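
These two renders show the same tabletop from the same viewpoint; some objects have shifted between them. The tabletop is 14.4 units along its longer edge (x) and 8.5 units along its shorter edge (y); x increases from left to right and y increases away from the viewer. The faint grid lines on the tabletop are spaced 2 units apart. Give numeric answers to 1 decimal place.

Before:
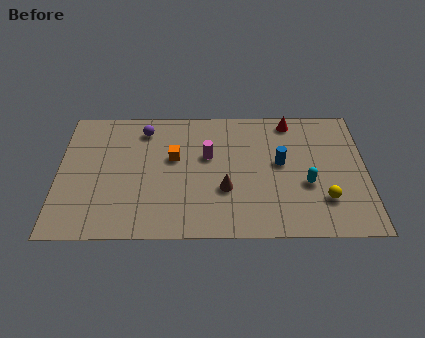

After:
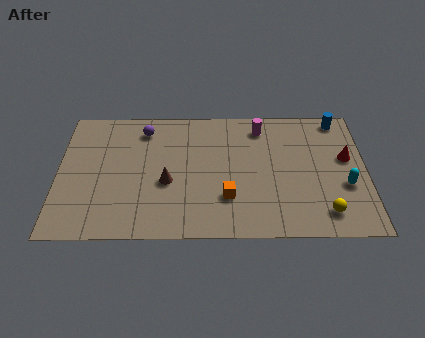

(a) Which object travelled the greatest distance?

the blue cylinder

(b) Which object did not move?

the purple sphere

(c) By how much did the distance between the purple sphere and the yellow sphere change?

+0.4

The distance was about 9.6 in the first image and 10.0 in the second, so they moved 0.4 units further apart.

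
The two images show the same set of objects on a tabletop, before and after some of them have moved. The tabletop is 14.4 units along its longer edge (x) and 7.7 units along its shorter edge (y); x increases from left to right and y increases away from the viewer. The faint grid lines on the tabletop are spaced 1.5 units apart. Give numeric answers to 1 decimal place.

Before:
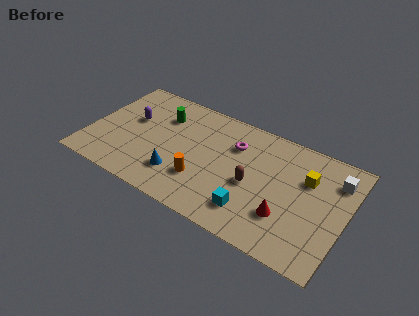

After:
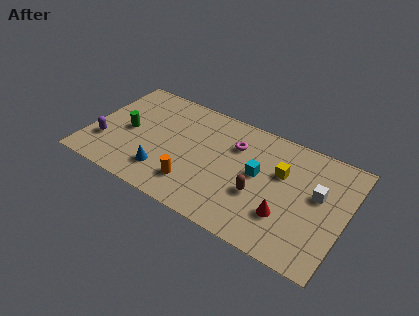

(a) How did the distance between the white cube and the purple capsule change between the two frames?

+0.5

The distance was about 11.5 in the first image and 12.0 in the second, so they moved 0.5 units further apart.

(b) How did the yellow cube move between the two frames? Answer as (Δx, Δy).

(-1.4, -0.3)

The yellow cube started near (12.1, 5.2) and ended near (10.7, 4.9).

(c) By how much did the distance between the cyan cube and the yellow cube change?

-3.0

The distance was about 4.4 in the first image and 1.4 in the second, so they moved 3.0 units closer together.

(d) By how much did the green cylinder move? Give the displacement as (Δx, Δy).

(-1.7, -1.9)

The green cylinder was at about (3.8, 5.6) and moved to about (2.1, 3.7).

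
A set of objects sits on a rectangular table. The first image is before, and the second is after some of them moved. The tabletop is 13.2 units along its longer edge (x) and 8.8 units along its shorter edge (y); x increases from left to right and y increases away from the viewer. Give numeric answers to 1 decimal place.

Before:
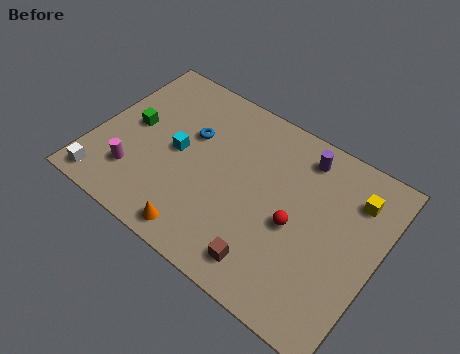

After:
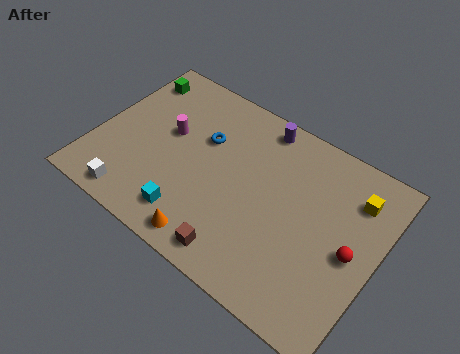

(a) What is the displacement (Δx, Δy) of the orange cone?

(0.5, 0.0)

The orange cone started near (5.6, 1.0) and ended near (6.1, 1.0).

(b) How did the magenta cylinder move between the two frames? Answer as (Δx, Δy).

(1.0, 2.9)

The magenta cylinder started near (2.2, 2.2) and ended near (3.2, 5.1).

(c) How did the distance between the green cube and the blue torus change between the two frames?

+1.3

They were about 2.8 units apart before and 4.1 after — 1.3 units further apart.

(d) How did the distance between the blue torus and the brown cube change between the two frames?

-0.9

Before: roughly 6.2 units apart; after: 5.3. That's 0.9 units closer together.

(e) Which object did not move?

the yellow cube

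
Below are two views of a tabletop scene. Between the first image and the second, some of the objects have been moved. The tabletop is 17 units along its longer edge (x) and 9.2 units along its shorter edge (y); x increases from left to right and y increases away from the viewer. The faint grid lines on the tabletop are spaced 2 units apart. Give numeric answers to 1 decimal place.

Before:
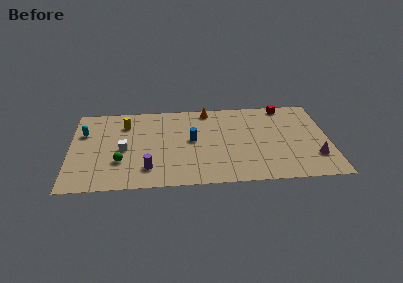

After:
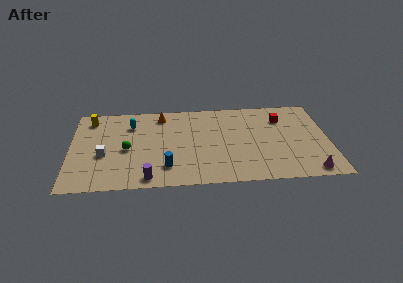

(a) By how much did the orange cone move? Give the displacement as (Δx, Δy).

(-3.1, -0.4)

The orange cone started near (9.1, 8.2) and ended near (6.0, 7.8).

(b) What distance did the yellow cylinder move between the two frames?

2.4

The yellow cylinder was near (3.6, 7.0) before and (1.3, 7.7) after, so it travelled √(2.3² + 0.7²) ≈ 2.4 units.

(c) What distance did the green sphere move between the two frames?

1.4

The green sphere moved from about (3.3, 2.9) to (3.7, 4.2), a distance of √(0.4² + 1.3²) ≈ 1.4.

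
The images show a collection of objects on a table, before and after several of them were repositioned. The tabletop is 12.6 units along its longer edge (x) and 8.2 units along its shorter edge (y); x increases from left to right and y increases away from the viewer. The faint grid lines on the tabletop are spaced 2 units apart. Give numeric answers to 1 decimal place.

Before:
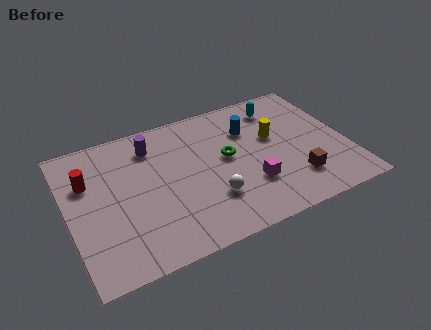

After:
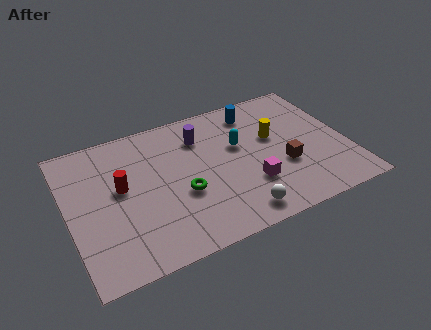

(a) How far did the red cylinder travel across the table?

1.7

The red cylinder was near (1.0, 5.5) before and (2.4, 4.6) after, so it travelled √(1.4² + 0.9²) ≈ 1.7 units.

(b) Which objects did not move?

the magenta cube and the yellow cylinder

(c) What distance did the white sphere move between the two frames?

1.6

From (6.2, 2.4) to (7.2, 1.1), the white sphere covered √(1.0² + 1.3²) ≈ 1.6 units.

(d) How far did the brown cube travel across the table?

1.1

The brown cube moved from about (10.0, 2.0) to (9.6, 3.0), a distance of √(0.4² + 1.0²) ≈ 1.1.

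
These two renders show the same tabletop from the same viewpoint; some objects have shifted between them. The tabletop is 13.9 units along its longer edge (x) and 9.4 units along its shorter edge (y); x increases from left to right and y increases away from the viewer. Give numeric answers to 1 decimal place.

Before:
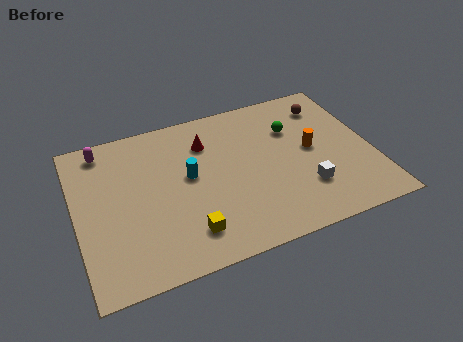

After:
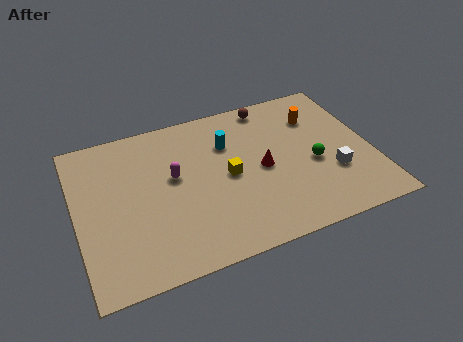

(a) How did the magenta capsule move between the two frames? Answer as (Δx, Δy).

(3.1, -2.8)

The magenta capsule started near (1.5, 8.2) and ended near (4.6, 5.4).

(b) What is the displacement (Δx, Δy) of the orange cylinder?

(0.5, 2.0)

The orange cylinder was at about (11.1, 4.9) and moved to about (11.6, 6.9).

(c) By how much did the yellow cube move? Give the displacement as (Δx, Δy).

(2.2, 2.7)

The yellow cube started near (4.9, 1.9) and ended near (7.1, 4.6).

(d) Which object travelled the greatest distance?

the magenta capsule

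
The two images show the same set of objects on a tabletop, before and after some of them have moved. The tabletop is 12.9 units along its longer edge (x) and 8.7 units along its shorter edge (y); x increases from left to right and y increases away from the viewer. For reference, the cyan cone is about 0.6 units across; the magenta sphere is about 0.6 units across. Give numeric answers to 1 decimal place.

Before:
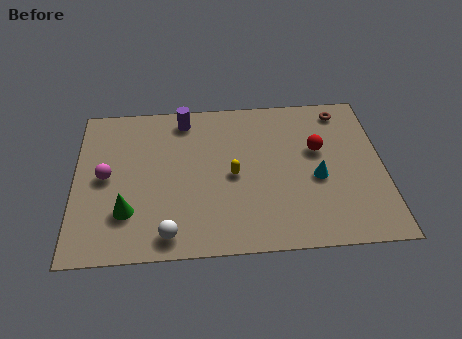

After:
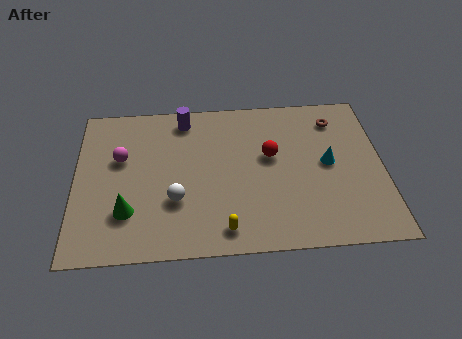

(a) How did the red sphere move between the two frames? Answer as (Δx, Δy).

(-2.0, -0.2)

The red sphere was at about (10.2, 5.3) and moved to about (8.2, 5.1).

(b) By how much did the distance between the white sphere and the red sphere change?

-3.0

Before: roughly 7.6 units apart; after: 4.6. That's 3.0 units closer together.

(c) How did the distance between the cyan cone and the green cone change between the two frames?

+0.7

The distance was about 8.0 in the first image and 8.7 in the second, so they moved 0.7 units further apart.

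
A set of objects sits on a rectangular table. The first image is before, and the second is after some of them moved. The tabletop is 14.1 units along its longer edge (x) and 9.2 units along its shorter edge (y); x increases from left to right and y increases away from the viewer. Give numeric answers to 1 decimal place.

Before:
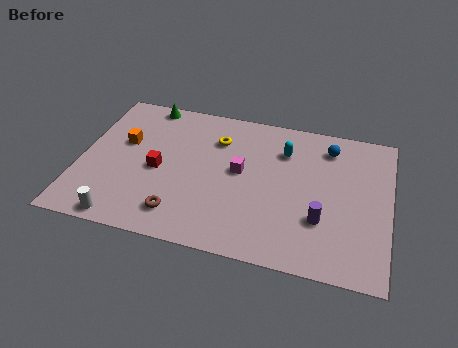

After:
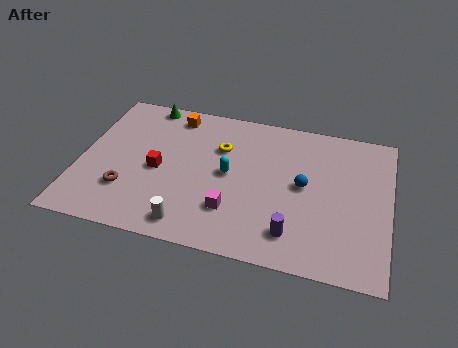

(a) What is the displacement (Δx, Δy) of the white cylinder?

(3.0, 0.4)

From the two frames, the white cylinder sits at roughly (2.3, 0.8) before and (5.3, 1.2) after.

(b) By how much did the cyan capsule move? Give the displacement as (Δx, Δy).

(-2.4, -2.1)

From the two frames, the cyan capsule sits at roughly (9.2, 6.8) before and (6.8, 4.7) after.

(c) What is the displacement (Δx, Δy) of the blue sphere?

(-1.0, -2.7)

The blue sphere was at about (11.2, 7.5) and moved to about (10.2, 4.8).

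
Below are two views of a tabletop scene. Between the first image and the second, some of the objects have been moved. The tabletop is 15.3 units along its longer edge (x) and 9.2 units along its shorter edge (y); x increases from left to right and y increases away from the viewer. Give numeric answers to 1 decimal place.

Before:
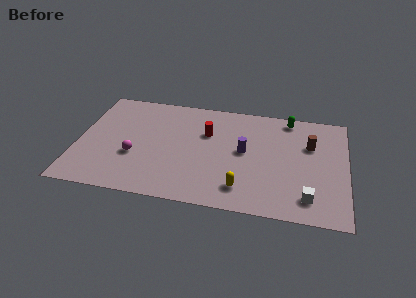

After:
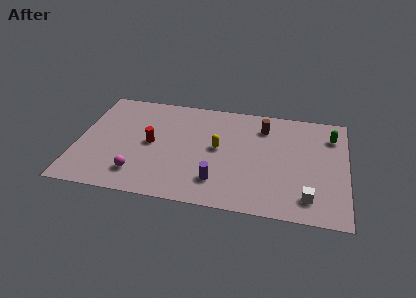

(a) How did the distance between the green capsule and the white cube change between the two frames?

-1.1

They were about 6.6 units apart before and 5.5 after — 1.1 units closer together.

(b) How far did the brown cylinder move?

2.9

The brown cylinder was near (13.2, 6.1) before and (10.5, 7.2) after, so it travelled √(2.7² + 1.1²) ≈ 2.9 units.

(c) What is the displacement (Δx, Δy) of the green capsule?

(2.5, -1.1)

The green capsule started near (11.9, 8.2) and ended near (14.4, 7.1).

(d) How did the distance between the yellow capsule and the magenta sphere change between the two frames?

-1.1

Before: roughly 6.4 units apart; after: 5.3. That's 1.1 units closer together.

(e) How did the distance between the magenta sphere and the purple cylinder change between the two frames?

-1.9

The distance was about 6.4 in the first image and 4.5 in the second, so they moved 1.9 units closer together.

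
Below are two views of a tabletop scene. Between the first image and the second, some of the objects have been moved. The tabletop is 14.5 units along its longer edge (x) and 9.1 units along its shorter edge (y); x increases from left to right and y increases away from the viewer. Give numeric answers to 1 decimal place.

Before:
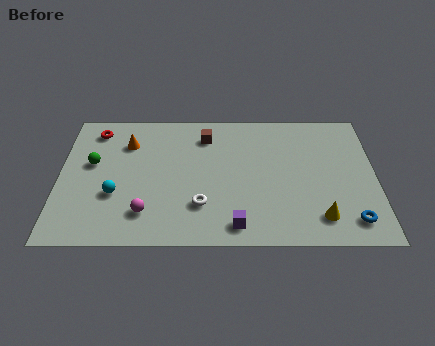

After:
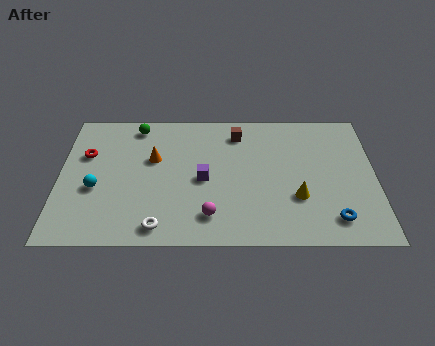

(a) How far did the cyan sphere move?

1.0

The cyan sphere was near (2.6, 3.2) before and (1.7, 3.6) after, so it travelled √(0.9² + 0.4²) ≈ 1.0 units.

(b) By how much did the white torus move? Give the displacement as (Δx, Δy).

(-1.9, -1.4)

From the two frames, the white torus sits at roughly (6.5, 2.5) before and (4.6, 1.1) after.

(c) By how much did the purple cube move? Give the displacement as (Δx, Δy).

(-1.5, 3.0)

The purple cube was at about (8.1, 1.2) and moved to about (6.6, 4.2).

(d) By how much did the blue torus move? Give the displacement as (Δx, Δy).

(-0.8, 0.1)

The blue torus was at about (13.3, 1.5) and moved to about (12.5, 1.6).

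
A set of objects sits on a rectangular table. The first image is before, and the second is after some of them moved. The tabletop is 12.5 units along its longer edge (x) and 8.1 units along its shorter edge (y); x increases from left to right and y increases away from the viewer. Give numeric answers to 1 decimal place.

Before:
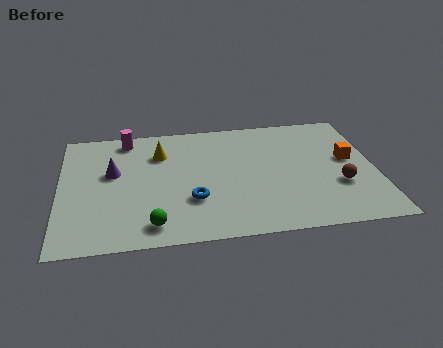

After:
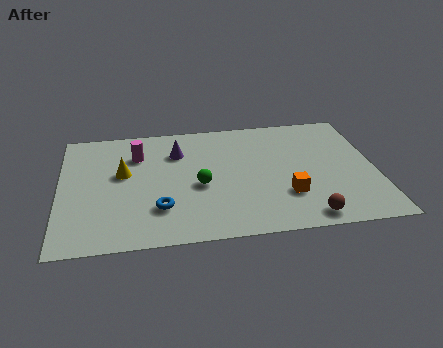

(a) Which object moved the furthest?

the orange cube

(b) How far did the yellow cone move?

1.9

The yellow cone was near (4.0, 5.9) before and (2.5, 4.7) after, so it travelled √(1.5² + 1.2²) ≈ 1.9 units.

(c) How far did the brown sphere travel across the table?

2.4

The brown sphere moved from about (11.0, 2.8) to (9.6, 0.9), a distance of √(1.4² + 1.9²) ≈ 2.4.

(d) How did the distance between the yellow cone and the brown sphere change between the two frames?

+0.4

They were about 7.7 units apart before and 8.1 after — 0.4 units further apart.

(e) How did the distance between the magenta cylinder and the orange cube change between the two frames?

-2.4

Before: roughly 9.2 units apart; after: 6.8. That's 2.4 units closer together.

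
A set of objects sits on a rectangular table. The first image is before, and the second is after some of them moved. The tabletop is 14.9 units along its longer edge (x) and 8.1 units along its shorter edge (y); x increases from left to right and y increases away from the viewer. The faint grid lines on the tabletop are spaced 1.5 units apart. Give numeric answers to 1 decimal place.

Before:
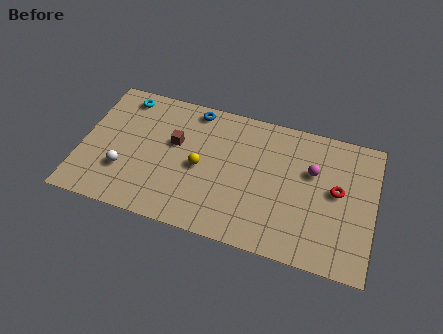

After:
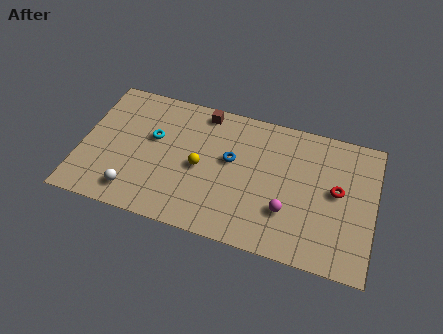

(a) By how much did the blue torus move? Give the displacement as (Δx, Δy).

(2.1, -2.5)

The blue torus started near (5.5, 7.2) and ended near (7.6, 4.7).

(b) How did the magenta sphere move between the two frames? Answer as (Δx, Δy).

(-1.1, -2.7)

From the two frames, the magenta sphere sits at roughly (11.7, 5.2) before and (10.6, 2.5) after.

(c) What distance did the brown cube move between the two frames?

2.6

The brown cube was near (4.7, 4.9) before and (6.0, 7.2) after, so it travelled √(1.3² + 2.3²) ≈ 2.6 units.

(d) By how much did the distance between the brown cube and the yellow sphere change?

+1.6

Before: roughly 1.8 units apart; after: 3.4. That's 1.6 units further apart.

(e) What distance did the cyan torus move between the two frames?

2.7

From (1.9, 7.0) to (3.6, 4.9), the cyan torus covered √(1.7² + 2.1²) ≈ 2.7 units.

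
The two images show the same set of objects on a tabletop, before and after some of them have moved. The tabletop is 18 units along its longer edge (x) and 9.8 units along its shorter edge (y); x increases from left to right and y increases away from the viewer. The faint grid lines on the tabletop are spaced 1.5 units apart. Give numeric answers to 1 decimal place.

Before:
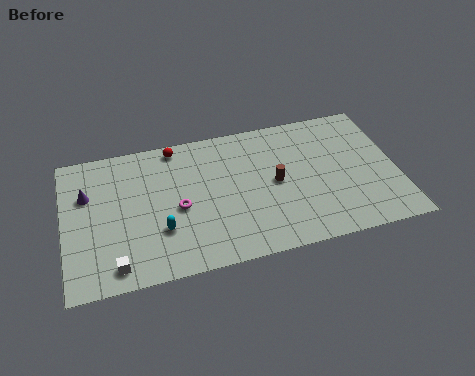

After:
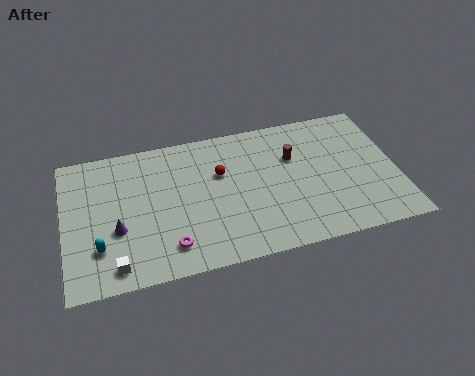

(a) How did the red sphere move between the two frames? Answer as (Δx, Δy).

(2.3, -2.5)

From the two frames, the red sphere sits at roughly (6.2, 8.8) before and (8.5, 6.3) after.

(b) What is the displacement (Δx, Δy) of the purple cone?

(1.5, -2.8)

The purple cone was at about (1.3, 6.5) and moved to about (2.8, 3.7).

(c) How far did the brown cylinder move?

1.9

The brown cylinder was near (11.4, 4.9) before and (12.5, 6.5) after, so it travelled √(1.1² + 1.6²) ≈ 1.9 units.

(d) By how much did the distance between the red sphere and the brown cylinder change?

-2.5

Before: roughly 6.5 units apart; after: 4.0. That's 2.5 units closer together.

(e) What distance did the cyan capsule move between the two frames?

3.3

The cyan capsule moved from about (5.1, 3.1) to (1.8, 2.7), a distance of √(3.3² + 0.4²) ≈ 3.3.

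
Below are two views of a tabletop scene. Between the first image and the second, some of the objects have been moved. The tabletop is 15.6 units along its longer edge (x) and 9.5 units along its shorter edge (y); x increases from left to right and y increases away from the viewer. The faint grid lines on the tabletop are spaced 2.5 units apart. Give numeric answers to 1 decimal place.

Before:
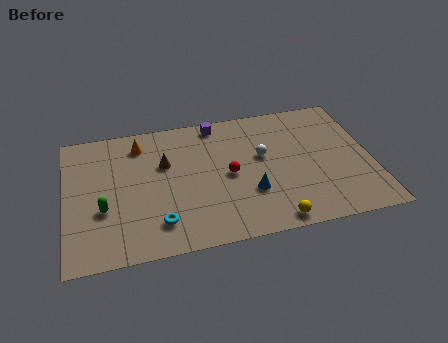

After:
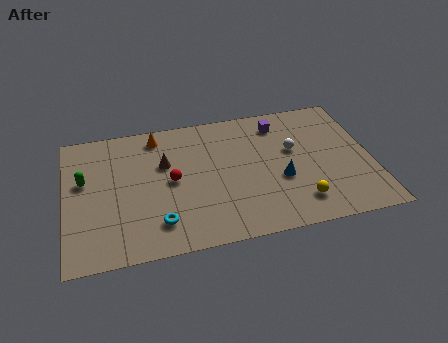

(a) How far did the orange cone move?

1.0

From (3.9, 7.8) to (4.8, 8.2), the orange cone covered √(0.9² + 0.4²) ≈ 1.0 units.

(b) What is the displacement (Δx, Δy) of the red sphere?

(-2.9, 0.2)

From the two frames, the red sphere sits at roughly (8.3, 4.6) before and (5.4, 4.8) after.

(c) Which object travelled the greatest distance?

the purple cube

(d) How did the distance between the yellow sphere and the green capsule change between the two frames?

+2.6

The distance was about 8.8 in the first image and 11.4 in the second, so they moved 2.6 units further apart.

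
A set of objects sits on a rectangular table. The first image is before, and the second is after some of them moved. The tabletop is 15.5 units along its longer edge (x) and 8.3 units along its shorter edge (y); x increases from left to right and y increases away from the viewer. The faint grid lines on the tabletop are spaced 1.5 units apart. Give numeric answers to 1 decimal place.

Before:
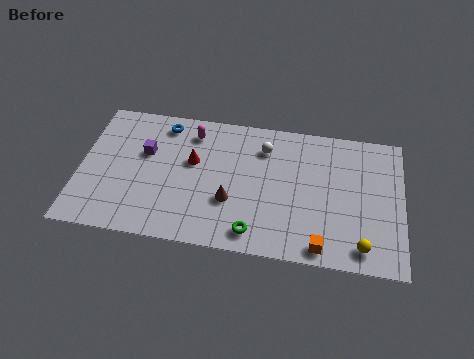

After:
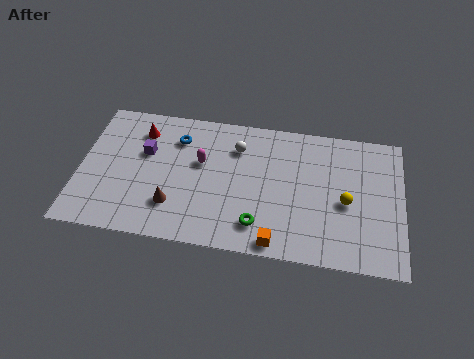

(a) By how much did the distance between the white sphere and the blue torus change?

-2.0

Before: roughly 4.9 units apart; after: 2.9. That's 2.0 units closer together.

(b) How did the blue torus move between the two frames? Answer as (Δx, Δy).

(0.7, -0.8)

From the two frames, the blue torus sits at roughly (3.9, 7.1) before and (4.6, 6.3) after.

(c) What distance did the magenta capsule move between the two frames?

1.9

From (5.3, 6.8) to (5.8, 5.0), the magenta capsule covered √(0.5² + 1.8²) ≈ 1.9 units.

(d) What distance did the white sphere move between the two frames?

1.3

From (8.8, 6.4) to (7.5, 6.2), the white sphere covered √(1.3² + 0.2²) ≈ 1.3 units.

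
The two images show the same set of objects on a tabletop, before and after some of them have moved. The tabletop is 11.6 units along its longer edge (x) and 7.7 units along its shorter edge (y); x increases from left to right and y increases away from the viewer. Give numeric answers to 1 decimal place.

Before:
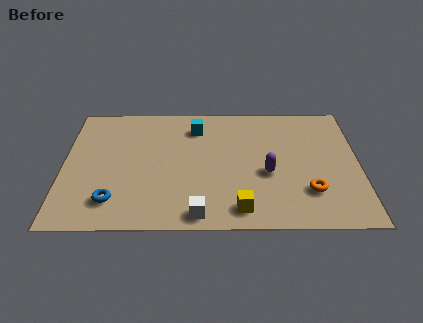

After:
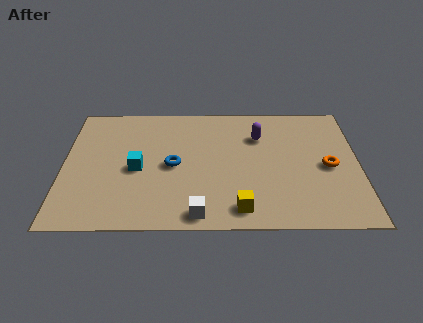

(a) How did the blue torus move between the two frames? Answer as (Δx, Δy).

(2.3, 2.1)

From the two frames, the blue torus sits at roughly (2.0, 1.6) before and (4.3, 3.7) after.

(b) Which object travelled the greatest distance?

the cyan cube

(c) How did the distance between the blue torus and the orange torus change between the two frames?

-1.5

The distance was about 7.6 in the first image and 6.1 in the second, so they moved 1.5 units closer together.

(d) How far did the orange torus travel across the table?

1.7

From (9.6, 2.1) to (10.4, 3.6), the orange torus covered √(0.8² + 1.5²) ≈ 1.7 units.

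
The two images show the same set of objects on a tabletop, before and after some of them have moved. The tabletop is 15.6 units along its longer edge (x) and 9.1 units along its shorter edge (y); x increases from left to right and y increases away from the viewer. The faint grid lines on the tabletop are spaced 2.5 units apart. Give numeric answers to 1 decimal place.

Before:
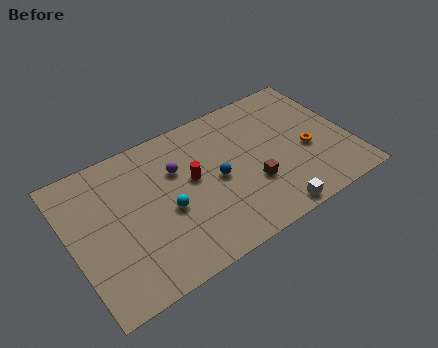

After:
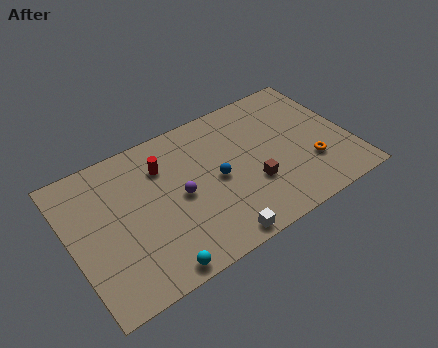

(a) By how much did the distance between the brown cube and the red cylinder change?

+2.1

They were about 3.7 units apart before and 5.8 after — 2.1 units further apart.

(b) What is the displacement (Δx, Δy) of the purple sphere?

(-0.1, -1.7)

From the two frames, the purple sphere sits at roughly (6.1, 6.1) before and (6.0, 4.4) after.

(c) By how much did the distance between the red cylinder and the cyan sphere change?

+4.1

Before: roughly 2.0 units apart; after: 6.1. That's 4.1 units further apart.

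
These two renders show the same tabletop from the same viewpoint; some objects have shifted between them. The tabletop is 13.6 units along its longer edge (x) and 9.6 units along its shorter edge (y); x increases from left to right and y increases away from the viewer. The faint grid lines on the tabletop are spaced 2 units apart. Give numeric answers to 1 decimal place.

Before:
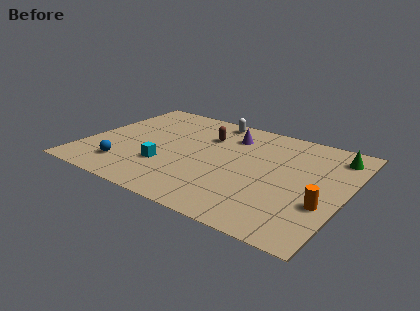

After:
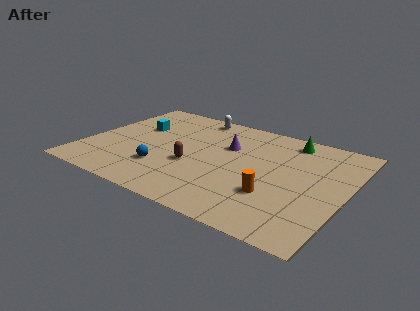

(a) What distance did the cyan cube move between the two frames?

3.8

The cyan cube was near (4.5, 3.0) before and (2.3, 6.1) after, so it travelled √(2.2² + 3.1²) ≈ 3.8 units.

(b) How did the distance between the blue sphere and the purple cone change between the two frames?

-2.6

Before: roughly 7.2 units apart; after: 4.6. That's 2.6 units closer together.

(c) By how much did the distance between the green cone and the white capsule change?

-1.5

They were about 6.7 units apart before and 5.2 after — 1.5 units closer together.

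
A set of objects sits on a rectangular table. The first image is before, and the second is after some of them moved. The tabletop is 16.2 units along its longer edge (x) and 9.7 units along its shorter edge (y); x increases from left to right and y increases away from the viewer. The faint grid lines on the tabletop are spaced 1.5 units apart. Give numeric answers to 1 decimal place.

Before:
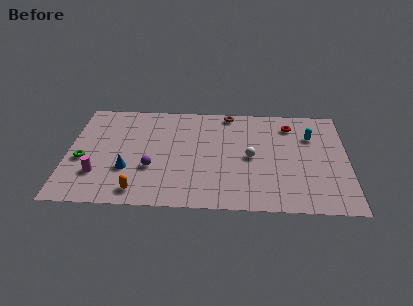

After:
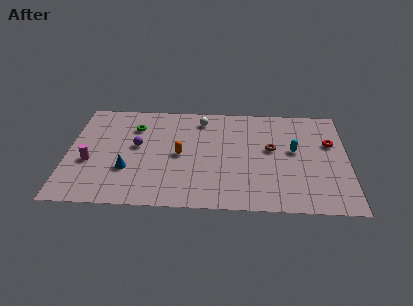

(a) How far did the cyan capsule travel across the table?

1.7

The cyan capsule moved from about (14.1, 6.8) to (13.1, 5.4), a distance of √(1.0² + 1.4²) ≈ 1.7.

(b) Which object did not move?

the blue cone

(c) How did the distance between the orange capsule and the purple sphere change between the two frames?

+0.4

The distance was about 2.2 in the first image and 2.6 in the second, so they moved 0.4 units further apart.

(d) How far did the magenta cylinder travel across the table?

1.2

The magenta cylinder moved from about (1.8, 2.7) to (1.3, 3.8), a distance of √(0.5² + 1.1²) ≈ 1.2.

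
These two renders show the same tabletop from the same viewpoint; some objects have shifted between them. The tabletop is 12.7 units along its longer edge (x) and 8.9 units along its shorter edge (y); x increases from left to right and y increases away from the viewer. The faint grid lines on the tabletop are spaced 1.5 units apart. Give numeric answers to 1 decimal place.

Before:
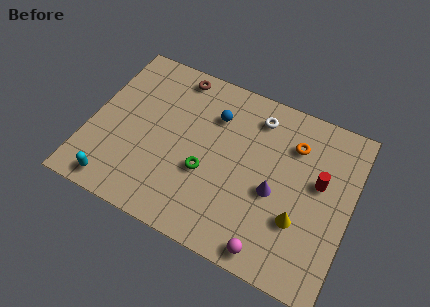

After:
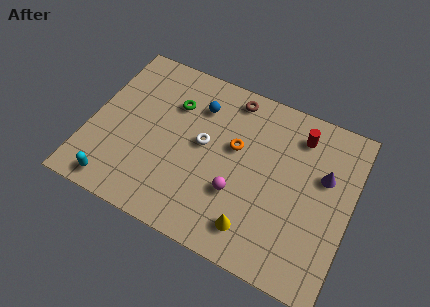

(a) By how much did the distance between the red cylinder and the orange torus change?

+1.5

They were about 2.0 units apart before and 3.5 after — 1.5 units further apart.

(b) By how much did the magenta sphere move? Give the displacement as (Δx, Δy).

(-1.9, 2.1)

The magenta sphere was at about (9.3, 0.9) and moved to about (7.4, 3.0).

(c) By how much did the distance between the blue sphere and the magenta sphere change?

-2.2

Before: roughly 6.6 units apart; after: 4.4. That's 2.2 units closer together.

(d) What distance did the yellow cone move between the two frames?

2.4

The yellow cone moved from about (10.4, 2.9) to (8.4, 1.6), a distance of √(2.0² + 1.3²) ≈ 2.4.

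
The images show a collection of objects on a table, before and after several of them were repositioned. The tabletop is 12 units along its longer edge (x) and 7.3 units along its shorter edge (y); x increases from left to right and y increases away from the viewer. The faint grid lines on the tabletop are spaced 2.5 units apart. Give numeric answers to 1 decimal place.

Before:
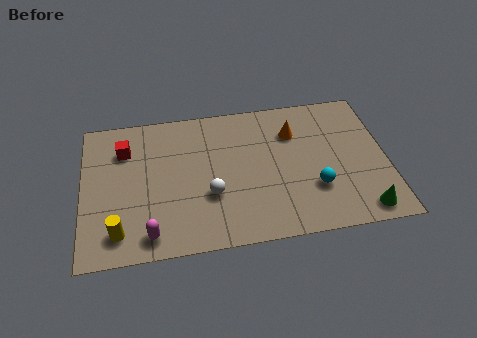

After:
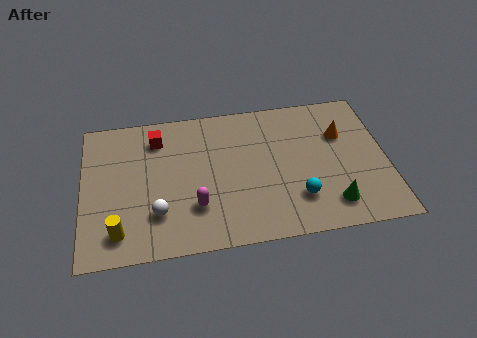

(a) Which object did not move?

the yellow cylinder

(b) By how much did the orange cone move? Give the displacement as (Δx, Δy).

(1.9, -0.4)

The orange cone was at about (8.4, 5.3) and moved to about (10.3, 4.9).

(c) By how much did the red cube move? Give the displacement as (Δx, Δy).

(1.3, 0.4)

The red cube started near (1.7, 5.4) and ended near (3.0, 5.8).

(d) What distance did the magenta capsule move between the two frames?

2.1

The magenta capsule moved from about (2.6, 1.0) to (4.4, 2.1), a distance of √(1.8² + 1.1²) ≈ 2.1.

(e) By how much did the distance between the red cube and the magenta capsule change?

-0.5

The distance was about 4.5 in the first image and 4.0 in the second, so they moved 0.5 units closer together.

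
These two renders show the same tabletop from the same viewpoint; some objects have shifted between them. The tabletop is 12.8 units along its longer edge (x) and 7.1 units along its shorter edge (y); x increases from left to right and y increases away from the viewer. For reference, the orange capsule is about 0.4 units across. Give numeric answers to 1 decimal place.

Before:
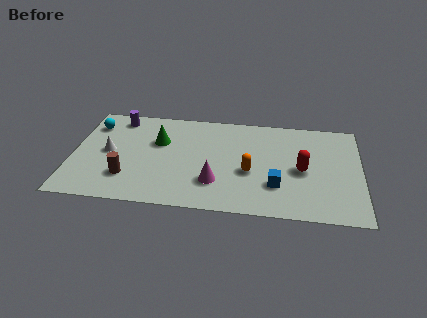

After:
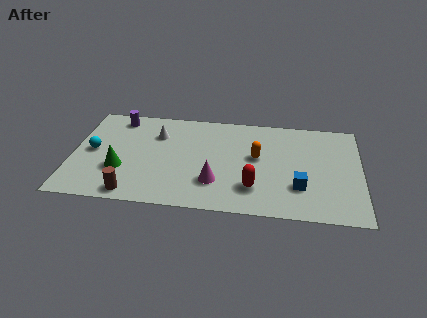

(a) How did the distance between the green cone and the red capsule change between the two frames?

-0.6

The distance was about 6.5 in the first image and 5.9 in the second, so they moved 0.6 units closer together.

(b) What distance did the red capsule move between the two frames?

2.6

From (10.2, 3.3) to (8.1, 1.8), the red capsule covered √(2.1² + 1.5²) ≈ 2.6 units.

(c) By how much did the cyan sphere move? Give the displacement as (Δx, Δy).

(0.1, -1.9)

From the two frames, the cyan sphere sits at roughly (0.8, 5.5) before and (0.9, 3.6) after.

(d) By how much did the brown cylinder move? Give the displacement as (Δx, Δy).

(0.3, -1.1)

From the two frames, the brown cylinder sits at roughly (2.5, 1.9) before and (2.8, 0.8) after.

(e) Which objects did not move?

the purple cylinder and the magenta cone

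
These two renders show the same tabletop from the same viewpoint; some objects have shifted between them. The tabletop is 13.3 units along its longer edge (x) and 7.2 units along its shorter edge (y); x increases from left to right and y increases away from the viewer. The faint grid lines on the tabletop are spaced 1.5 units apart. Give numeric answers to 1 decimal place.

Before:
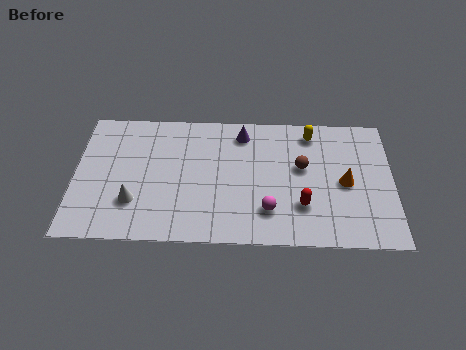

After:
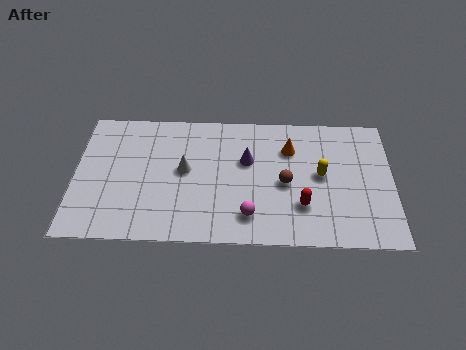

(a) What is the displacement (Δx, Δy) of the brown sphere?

(-0.7, -0.9)

The brown sphere was at about (9.5, 4.2) and moved to about (8.8, 3.3).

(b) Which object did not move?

the red capsule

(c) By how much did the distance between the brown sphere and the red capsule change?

-0.7

Before: roughly 2.1 units apart; after: 1.4. That's 0.7 units closer together.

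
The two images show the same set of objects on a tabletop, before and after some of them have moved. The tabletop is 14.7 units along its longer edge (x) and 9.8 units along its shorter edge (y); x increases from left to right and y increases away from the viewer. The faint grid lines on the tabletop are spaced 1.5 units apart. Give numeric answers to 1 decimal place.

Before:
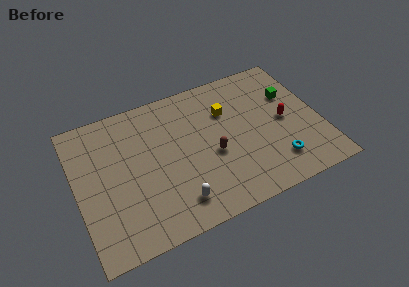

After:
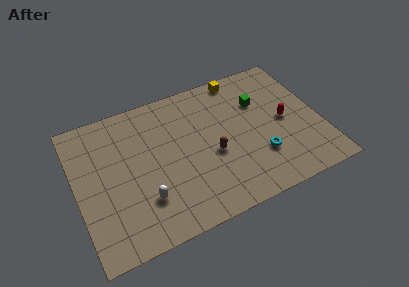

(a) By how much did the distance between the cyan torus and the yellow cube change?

+0.7

Before: roughly 5.3 units apart; after: 6.0. That's 0.7 units further apart.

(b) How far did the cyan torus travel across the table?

1.2

The cyan torus moved from about (11.7, 2.1) to (10.8, 2.9), a distance of √(0.9² + 0.8²) ≈ 1.2.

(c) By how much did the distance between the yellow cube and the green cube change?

-1.5

Before: roughly 3.9 units apart; after: 2.4. That's 1.5 units closer together.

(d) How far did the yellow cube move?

2.4

From (9.3, 6.8) to (10.4, 8.9), the yellow cube covered √(1.1² + 2.1²) ≈ 2.4 units.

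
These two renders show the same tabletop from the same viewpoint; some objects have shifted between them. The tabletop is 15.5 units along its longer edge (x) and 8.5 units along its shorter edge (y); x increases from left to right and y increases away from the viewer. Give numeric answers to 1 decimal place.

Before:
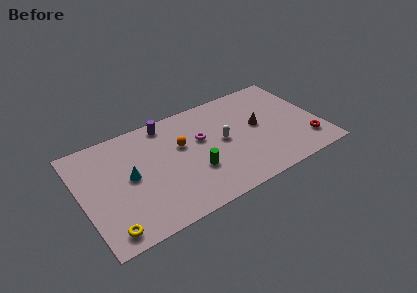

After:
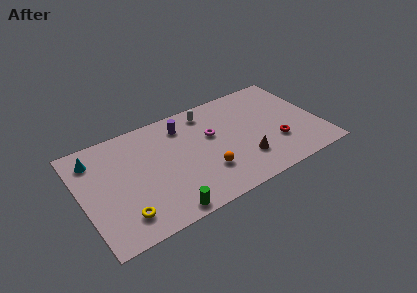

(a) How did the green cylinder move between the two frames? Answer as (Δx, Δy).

(-2.3, -2.1)

From the two frames, the green cylinder sits at roughly (7.1, 2.9) before and (4.8, 0.8) after.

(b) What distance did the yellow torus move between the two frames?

1.2

The yellow torus moved from about (1.3, 1.1) to (2.3, 1.7), a distance of √(1.0² + 0.6²) ≈ 1.2.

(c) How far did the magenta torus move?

0.7

From (7.9, 5.2) to (8.6, 5.2), the magenta torus covered √(0.7² + 0.0²) ≈ 0.7 units.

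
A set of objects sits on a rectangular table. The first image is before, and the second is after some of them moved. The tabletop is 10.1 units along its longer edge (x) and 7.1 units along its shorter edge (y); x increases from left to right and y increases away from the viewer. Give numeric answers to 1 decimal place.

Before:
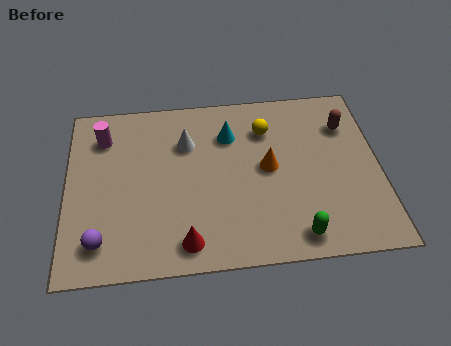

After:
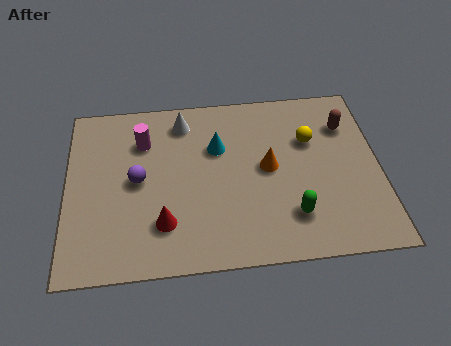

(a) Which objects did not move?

the orange cone and the brown capsule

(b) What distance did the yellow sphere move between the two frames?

1.5

The yellow sphere moved from about (6.5, 5.3) to (7.9, 4.7), a distance of √(1.4² + 0.6²) ≈ 1.5.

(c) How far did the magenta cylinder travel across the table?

1.3

The magenta cylinder moved from about (1.2, 5.5) to (2.5, 5.2), a distance of √(1.3² + 0.3²) ≈ 1.3.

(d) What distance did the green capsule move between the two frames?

0.8

From (7.3, 0.9) to (7.2, 1.7), the green capsule covered √(0.1² + 0.8²) ≈ 0.8 units.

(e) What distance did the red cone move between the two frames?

1.1

From (3.8, 1.0) to (3.1, 1.8), the red cone covered √(0.7² + 0.8²) ≈ 1.1 units.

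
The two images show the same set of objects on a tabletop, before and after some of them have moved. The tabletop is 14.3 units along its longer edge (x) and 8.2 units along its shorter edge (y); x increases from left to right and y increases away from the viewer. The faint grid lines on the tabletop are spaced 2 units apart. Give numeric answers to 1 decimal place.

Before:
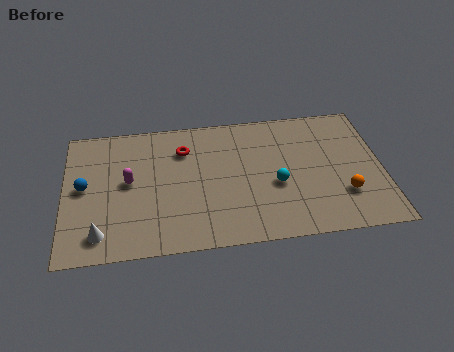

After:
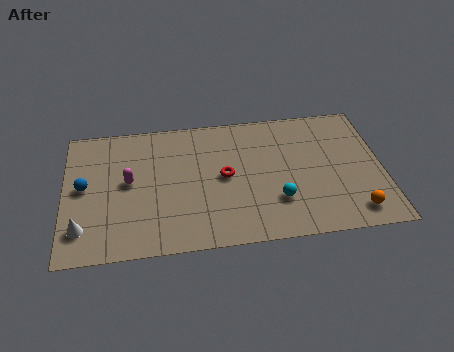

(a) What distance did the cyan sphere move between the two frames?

1.0

The cyan sphere was near (9.5, 3.4) before and (9.5, 2.4) after, so it travelled √(0.0² + 1.0²) ≈ 1.0 units.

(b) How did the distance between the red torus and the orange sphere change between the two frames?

-1.6

Before: roughly 8.0 units apart; after: 6.4. That's 1.6 units closer together.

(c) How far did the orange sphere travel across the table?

1.2

The orange sphere moved from about (12.5, 2.4) to (12.9, 1.3), a distance of √(0.4² + 1.1²) ≈ 1.2.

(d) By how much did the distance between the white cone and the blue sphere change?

-0.5

They were about 3.0 units apart before and 2.5 after — 0.5 units closer together.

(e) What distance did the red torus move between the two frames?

2.6

The red torus moved from about (5.4, 6.1) to (7.2, 4.2), a distance of √(1.8² + 1.9²) ≈ 2.6.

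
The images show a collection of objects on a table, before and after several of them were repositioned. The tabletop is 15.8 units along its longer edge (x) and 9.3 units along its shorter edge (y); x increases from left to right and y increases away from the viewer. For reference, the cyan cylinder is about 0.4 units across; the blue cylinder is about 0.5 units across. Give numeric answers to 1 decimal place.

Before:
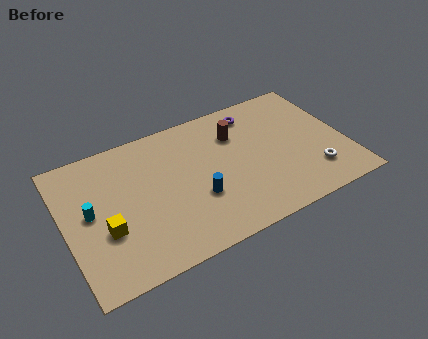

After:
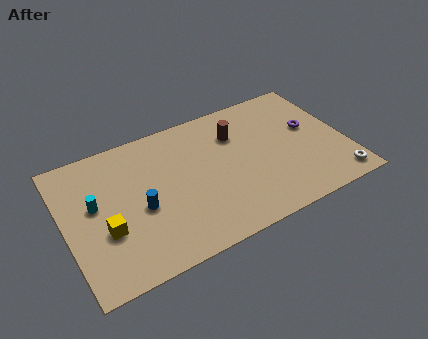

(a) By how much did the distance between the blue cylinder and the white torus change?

+4.6

They were about 6.6 units apart before and 11.2 after — 4.6 units further apart.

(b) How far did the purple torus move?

3.8

The purple torus moved from about (11.1, 7.8) to (14.0, 5.4), a distance of √(2.9² + 2.4²) ≈ 3.8.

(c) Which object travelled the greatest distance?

the purple torus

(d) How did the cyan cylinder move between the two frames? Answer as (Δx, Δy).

(0.3, 0.4)

The cyan cylinder started near (1.4, 4.9) and ended near (1.7, 5.3).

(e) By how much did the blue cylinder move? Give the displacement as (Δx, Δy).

(-3.1, 0.7)

The blue cylinder was at about (7.2, 3.3) and moved to about (4.1, 4.0).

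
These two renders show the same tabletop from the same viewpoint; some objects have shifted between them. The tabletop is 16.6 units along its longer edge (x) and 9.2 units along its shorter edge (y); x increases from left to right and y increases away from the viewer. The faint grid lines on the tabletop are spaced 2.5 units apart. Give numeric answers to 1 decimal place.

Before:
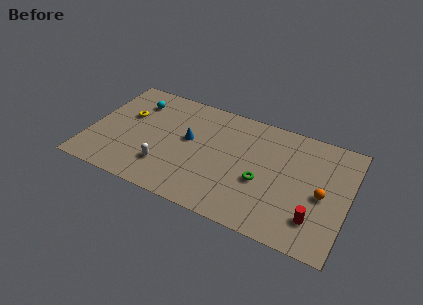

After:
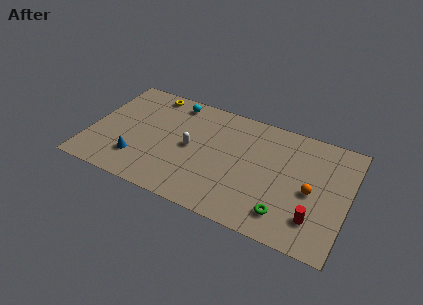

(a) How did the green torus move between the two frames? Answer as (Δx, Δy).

(1.7, -1.9)

The green torus started near (11.2, 3.7) and ended near (12.9, 1.8).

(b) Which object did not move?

the red cylinder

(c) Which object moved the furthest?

the blue cone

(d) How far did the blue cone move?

4.2

From (6.3, 5.2) to (3.3, 2.3), the blue cone covered √(3.0² + 2.9²) ≈ 4.2 units.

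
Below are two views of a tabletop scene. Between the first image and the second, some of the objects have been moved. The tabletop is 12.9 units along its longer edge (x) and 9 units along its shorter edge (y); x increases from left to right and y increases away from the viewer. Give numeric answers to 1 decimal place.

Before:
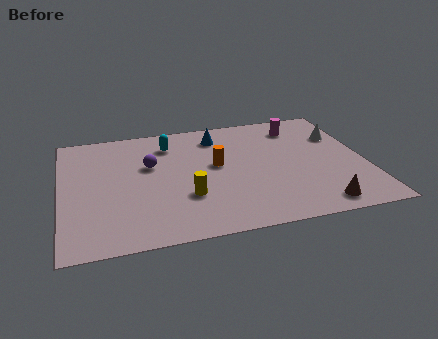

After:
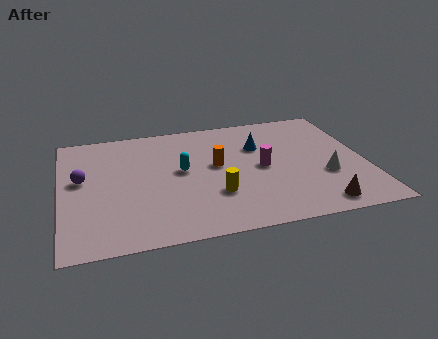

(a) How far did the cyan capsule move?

2.2

The cyan capsule was near (4.7, 7.1) before and (5.1, 4.9) after, so it travelled √(0.4² + 2.2²) ≈ 2.2 units.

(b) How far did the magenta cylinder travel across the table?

3.4

The magenta cylinder was near (10.3, 7.3) before and (8.5, 4.4) after, so it travelled √(1.8² + 2.9²) ≈ 3.4 units.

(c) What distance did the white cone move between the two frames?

3.1

The white cone was near (12.0, 6.2) before and (11.1, 3.2) after, so it travelled √(0.9² + 3.0²) ≈ 3.1 units.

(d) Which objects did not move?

the brown cone and the orange cylinder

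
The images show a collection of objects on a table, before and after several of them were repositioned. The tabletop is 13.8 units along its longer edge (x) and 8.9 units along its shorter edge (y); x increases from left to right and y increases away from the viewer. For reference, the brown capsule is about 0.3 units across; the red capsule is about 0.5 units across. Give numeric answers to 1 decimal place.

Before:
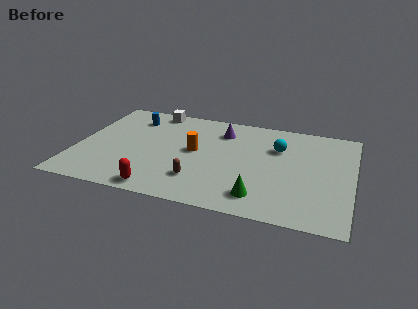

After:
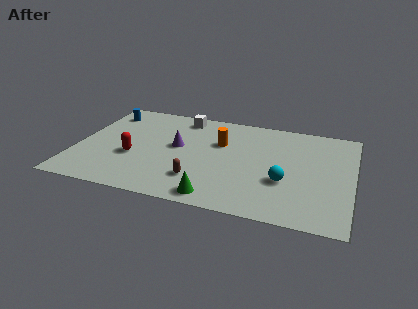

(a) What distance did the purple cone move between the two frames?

2.9

The purple cone was near (7.1, 6.9) before and (5.0, 4.9) after, so it travelled √(2.1² + 2.0²) ≈ 2.9 units.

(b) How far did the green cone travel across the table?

2.2

The green cone moved from about (9.4, 1.6) to (7.3, 1.0), a distance of √(2.1² + 0.6²) ≈ 2.2.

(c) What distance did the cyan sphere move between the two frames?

2.9

The cyan sphere moved from about (10.0, 6.1) to (10.5, 3.2), a distance of √(0.5² + 2.9²) ≈ 2.9.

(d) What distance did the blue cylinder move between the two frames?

1.4

From (2.5, 7.0) to (1.1, 7.2), the blue cylinder covered √(1.4² + 0.2²) ≈ 1.4 units.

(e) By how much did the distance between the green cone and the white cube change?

-1.6

The distance was about 8.7 in the first image and 7.1 in the second, so they moved 1.6 units closer together.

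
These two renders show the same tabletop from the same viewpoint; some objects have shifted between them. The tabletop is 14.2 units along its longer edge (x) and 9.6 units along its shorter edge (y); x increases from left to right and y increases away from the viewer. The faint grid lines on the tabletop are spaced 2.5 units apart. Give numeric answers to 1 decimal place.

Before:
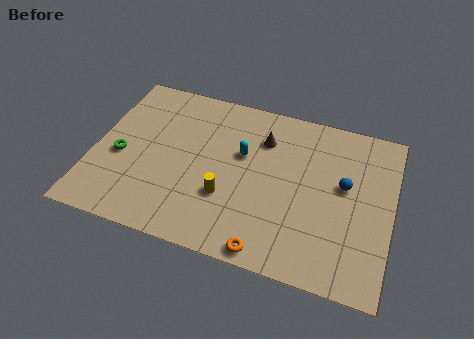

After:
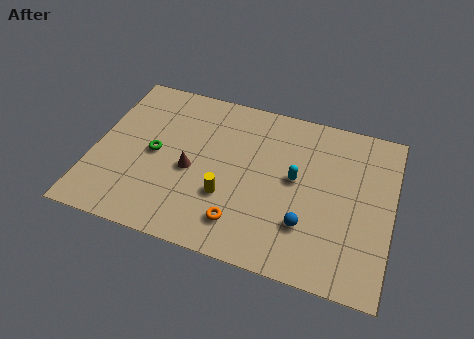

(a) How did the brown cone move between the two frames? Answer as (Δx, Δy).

(-3.2, -2.9)

The brown cone started near (7.9, 7.1) and ended near (4.7, 4.2).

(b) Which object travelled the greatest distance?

the brown cone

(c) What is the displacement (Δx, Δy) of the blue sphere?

(-1.6, -2.8)

From the two frames, the blue sphere sits at roughly (11.9, 5.5) before and (10.3, 2.7) after.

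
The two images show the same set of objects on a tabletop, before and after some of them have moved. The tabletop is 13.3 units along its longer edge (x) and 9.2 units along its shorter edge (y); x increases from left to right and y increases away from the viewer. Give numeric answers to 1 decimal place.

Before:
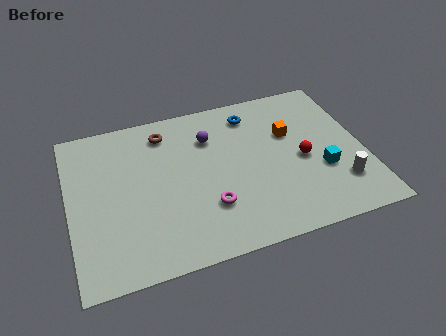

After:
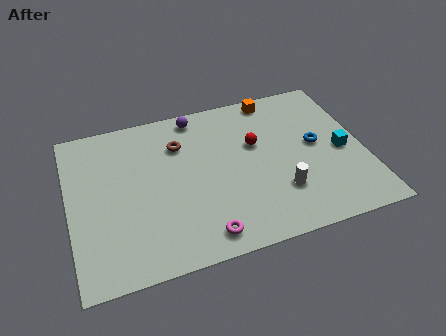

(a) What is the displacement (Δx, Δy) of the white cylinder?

(-2.7, 0.3)

From the two frames, the white cylinder sits at roughly (12.0, 2.3) before and (9.3, 2.6) after.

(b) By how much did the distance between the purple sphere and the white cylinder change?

-0.5

The distance was about 7.0 in the first image and 6.5 in the second, so they moved 0.5 units closer together.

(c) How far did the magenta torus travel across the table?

1.6

The magenta torus was near (6.1, 2.7) before and (5.7, 1.2) after, so it travelled √(0.4² + 1.5²) ≈ 1.6 units.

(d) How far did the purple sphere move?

1.6

The purple sphere moved from about (6.5, 6.7) to (6.0, 8.2), a distance of √(0.5² + 1.5²) ≈ 1.6.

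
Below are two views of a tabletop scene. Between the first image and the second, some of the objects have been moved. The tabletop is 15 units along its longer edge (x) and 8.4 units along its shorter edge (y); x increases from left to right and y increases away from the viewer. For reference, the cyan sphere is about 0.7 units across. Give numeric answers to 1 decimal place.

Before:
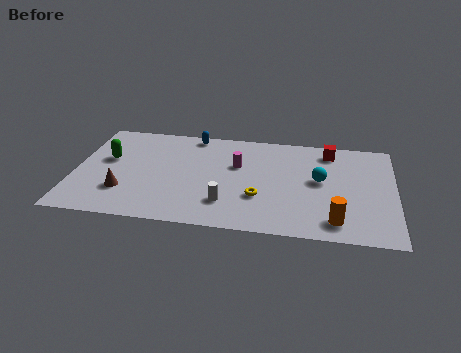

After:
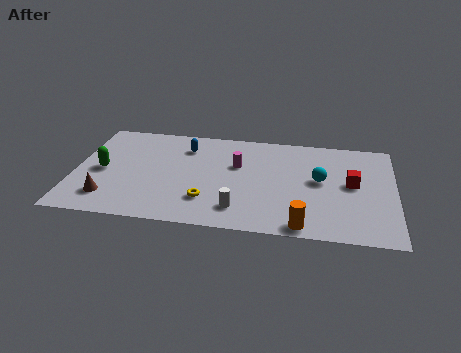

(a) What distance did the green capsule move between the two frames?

1.0

The green capsule was near (1.5, 5.0) before and (1.3, 4.0) after, so it travelled √(0.2² + 1.0²) ≈ 1.0 units.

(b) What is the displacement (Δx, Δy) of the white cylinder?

(0.6, -0.4)

The white cylinder was at about (7.2, 2.1) and moved to about (7.8, 1.7).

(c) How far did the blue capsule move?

1.1

The blue capsule moved from about (5.4, 7.6) to (5.1, 6.5), a distance of √(0.3² + 1.1²) ≈ 1.1.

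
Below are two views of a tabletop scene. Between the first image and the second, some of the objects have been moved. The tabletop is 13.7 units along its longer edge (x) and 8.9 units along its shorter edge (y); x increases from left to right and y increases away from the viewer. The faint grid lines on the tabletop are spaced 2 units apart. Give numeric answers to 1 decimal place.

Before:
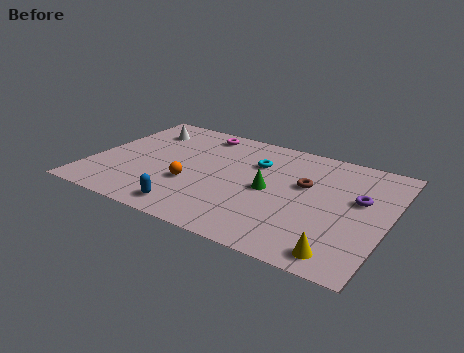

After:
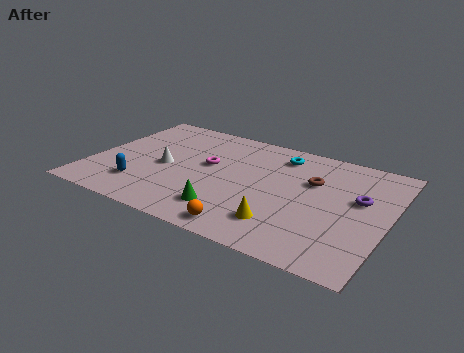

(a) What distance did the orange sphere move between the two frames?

3.7

From (4.8, 3.2) to (7.8, 1.0), the orange sphere covered √(3.0² + 2.2²) ≈ 3.7 units.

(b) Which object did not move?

the purple torus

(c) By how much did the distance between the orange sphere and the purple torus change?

-1.6

The distance was about 7.8 in the first image and 6.2 in the second, so they moved 1.6 units closer together.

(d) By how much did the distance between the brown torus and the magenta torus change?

-0.9

The distance was about 5.8 in the first image and 4.9 in the second, so they moved 0.9 units closer together.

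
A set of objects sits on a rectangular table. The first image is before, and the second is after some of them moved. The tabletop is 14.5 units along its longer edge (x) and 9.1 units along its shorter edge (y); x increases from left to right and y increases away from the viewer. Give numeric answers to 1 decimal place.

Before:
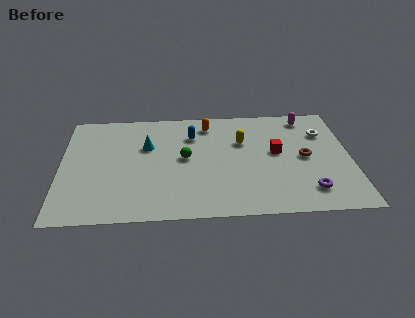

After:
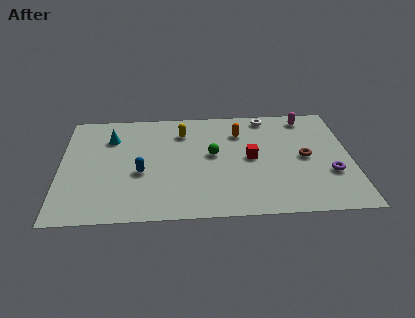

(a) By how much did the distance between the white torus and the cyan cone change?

-0.9

They were about 8.9 units apart before and 8.0 after — 0.9 units closer together.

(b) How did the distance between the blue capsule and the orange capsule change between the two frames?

+4.7

Before: roughly 1.2 units apart; after: 5.9. That's 4.7 units further apart.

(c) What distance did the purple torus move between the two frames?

1.7

The purple torus was near (12.3, 1.8) before and (13.4, 3.1) after, so it travelled √(1.1² + 1.3²) ≈ 1.7 units.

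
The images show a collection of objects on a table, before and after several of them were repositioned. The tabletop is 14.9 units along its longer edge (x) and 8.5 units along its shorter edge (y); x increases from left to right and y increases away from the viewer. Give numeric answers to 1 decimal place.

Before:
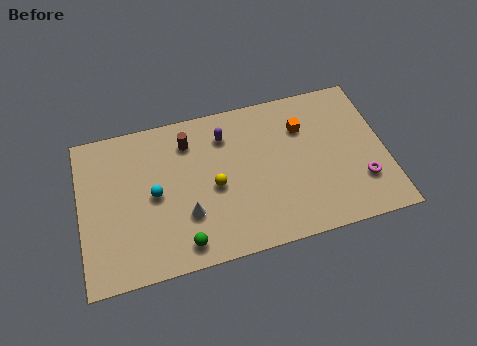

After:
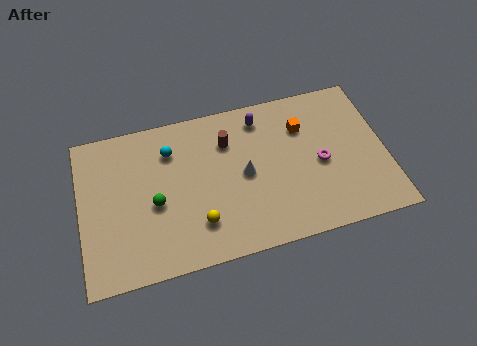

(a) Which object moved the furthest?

the white cone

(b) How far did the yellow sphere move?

2.0

The yellow sphere was near (6.5, 3.9) before and (5.6, 2.1) after, so it travelled √(0.9² + 1.8²) ≈ 2.0 units.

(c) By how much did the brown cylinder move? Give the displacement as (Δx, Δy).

(1.9, -0.5)

From the two frames, the brown cylinder sits at roughly (5.4, 6.7) before and (7.3, 6.2) after.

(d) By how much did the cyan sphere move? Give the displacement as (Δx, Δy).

(0.9, 2.2)

The cyan sphere started near (3.6, 4.2) and ended near (4.5, 6.4).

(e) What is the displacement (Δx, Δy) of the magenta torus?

(-1.9, 1.5)

The magenta torus was at about (13.6, 2.4) and moved to about (11.7, 3.9).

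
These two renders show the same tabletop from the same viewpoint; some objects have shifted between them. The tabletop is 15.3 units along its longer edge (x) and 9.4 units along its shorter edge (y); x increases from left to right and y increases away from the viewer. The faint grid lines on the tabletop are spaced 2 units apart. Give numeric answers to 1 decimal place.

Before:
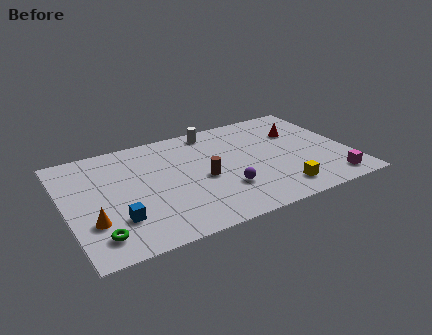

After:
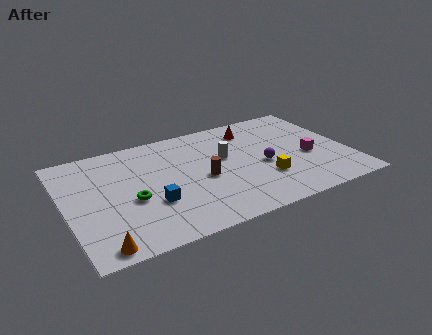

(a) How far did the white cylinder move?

2.7

From (8.4, 8.3) to (8.7, 5.6), the white cylinder covered √(0.3² + 2.7²) ≈ 2.7 units.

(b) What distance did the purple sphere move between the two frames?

2.6

From (8.3, 2.8) to (10.6, 4.1), the purple sphere covered √(2.3² + 1.3²) ≈ 2.6 units.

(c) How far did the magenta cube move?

2.7

From (13.9, 1.3) to (13.1, 3.9), the magenta cube covered √(0.8² + 2.6²) ≈ 2.7 units.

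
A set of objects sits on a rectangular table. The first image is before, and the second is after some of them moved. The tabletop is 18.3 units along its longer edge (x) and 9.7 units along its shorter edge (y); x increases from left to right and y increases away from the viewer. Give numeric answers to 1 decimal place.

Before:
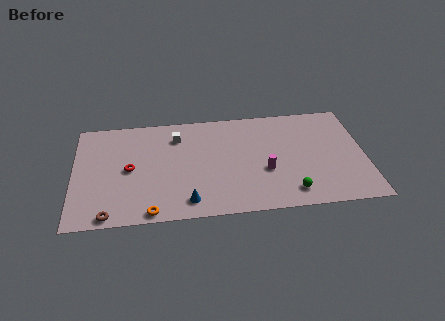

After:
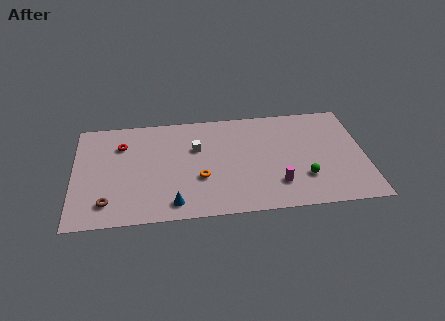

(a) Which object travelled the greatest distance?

the orange torus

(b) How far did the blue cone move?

0.9

The blue cone was near (7.1, 1.5) before and (6.2, 1.4) after, so it travelled √(0.9² + 0.1²) ≈ 0.9 units.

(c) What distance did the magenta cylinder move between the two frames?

1.5

From (12.0, 3.7) to (12.7, 2.4), the magenta cylinder covered √(0.7² + 1.3²) ≈ 1.5 units.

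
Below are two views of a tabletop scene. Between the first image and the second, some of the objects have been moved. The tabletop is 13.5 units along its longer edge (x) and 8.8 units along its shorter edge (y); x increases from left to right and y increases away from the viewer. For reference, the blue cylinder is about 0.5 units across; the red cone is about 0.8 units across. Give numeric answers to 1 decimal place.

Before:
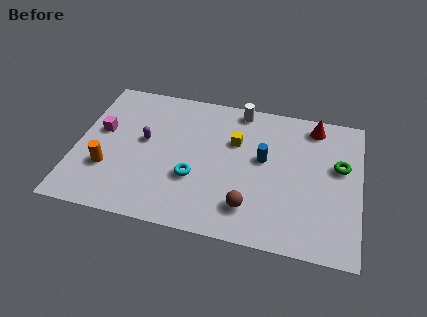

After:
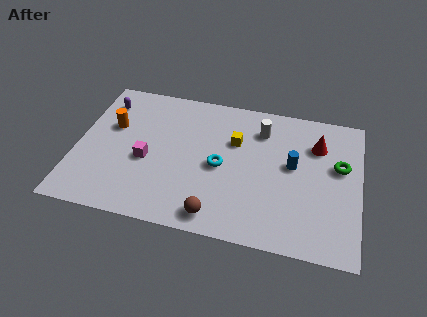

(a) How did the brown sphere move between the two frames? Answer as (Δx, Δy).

(-1.5, -0.8)

The brown sphere started near (8.4, 1.9) and ended near (6.9, 1.1).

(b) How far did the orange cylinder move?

2.7

The orange cylinder was near (1.6, 2.8) before and (1.6, 5.5) after, so it travelled √(0.0² + 2.7²) ≈ 2.7 units.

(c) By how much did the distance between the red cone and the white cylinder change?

-0.9

Before: roughly 3.6 units apart; after: 2.7. That's 0.9 units closer together.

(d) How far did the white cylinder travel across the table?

1.6

From (7.6, 7.9) to (8.7, 6.8), the white cylinder covered √(1.1² + 1.1²) ≈ 1.6 units.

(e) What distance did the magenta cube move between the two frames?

2.7

The magenta cube moved from about (1.1, 5.1) to (3.4, 3.7), a distance of √(2.3² + 1.4²) ≈ 2.7.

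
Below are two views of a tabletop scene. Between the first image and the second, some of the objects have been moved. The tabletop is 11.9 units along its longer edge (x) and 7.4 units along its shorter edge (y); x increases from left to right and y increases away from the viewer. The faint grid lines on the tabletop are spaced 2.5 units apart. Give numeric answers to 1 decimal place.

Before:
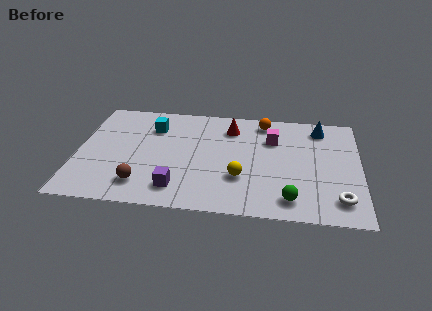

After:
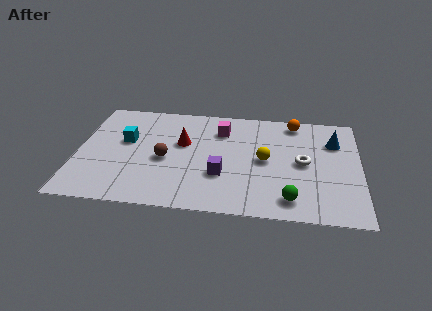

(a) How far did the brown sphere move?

2.0

From (2.8, 1.5) to (3.7, 3.3), the brown sphere covered √(0.9² + 1.8²) ≈ 2.0 units.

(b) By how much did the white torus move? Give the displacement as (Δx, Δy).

(-1.5, 2.3)

The white torus started near (11.0, 1.4) and ended near (9.5, 3.7).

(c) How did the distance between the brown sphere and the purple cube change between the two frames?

+1.0

Before: roughly 1.5 units apart; after: 2.5. That's 1.0 units further apart.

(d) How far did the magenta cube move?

2.2

The magenta cube was near (8.2, 5.2) before and (6.0, 5.6) after, so it travelled √(2.2² + 0.4²) ≈ 2.2 units.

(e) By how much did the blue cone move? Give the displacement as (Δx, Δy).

(0.6, -0.9)

From the two frames, the blue cone sits at roughly (10.2, 6.2) before and (10.8, 5.3) after.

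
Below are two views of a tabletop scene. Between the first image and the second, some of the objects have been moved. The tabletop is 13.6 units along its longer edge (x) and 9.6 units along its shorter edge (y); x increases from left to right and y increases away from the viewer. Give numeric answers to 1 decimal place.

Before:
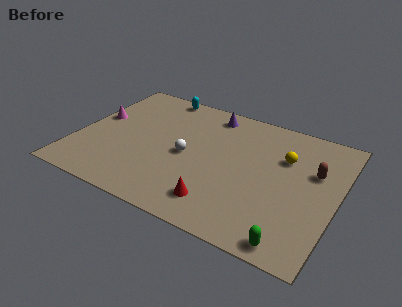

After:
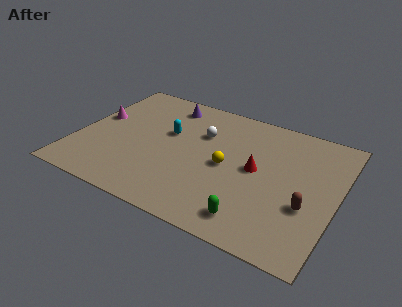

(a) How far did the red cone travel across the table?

3.5

The red cone moved from about (7.9, 1.8) to (9.4, 5.0), a distance of √(1.5² + 3.2²) ≈ 3.5.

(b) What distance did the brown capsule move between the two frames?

2.6

The brown capsule was near (12.3, 6.1) before and (12.2, 3.5) after, so it travelled √(0.1² + 2.6²) ≈ 2.6 units.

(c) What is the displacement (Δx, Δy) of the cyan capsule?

(1.0, -3.0)

From the two frames, the cyan capsule sits at roughly (3.6, 8.8) before and (4.6, 5.8) after.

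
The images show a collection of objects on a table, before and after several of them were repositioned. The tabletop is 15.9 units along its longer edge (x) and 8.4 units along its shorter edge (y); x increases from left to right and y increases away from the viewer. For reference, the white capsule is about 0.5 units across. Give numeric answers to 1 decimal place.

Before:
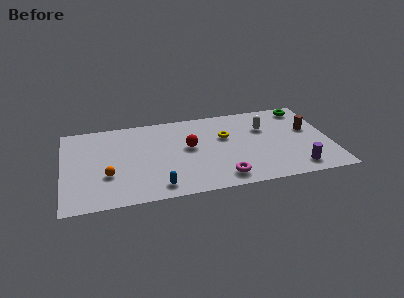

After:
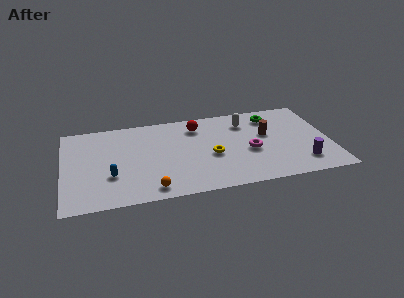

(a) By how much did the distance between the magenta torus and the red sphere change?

+0.5

The distance was about 3.8 in the first image and 4.3 in the second, so they moved 0.5 units further apart.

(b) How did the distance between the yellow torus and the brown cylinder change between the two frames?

-1.3

The distance was about 5.0 in the first image and 3.7 in the second, so they moved 1.3 units closer together.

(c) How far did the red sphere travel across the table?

2.1

From (7.5, 4.7) to (8.1, 6.7), the red sphere covered √(0.6² + 2.0²) ≈ 2.1 units.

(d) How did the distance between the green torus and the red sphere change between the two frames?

-3.1

The distance was about 7.6 in the first image and 4.5 in the second, so they moved 3.1 units closer together.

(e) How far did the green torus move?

2.1

The green torus moved from about (14.6, 7.3) to (12.6, 6.8), a distance of √(2.0² + 0.5²) ≈ 2.1.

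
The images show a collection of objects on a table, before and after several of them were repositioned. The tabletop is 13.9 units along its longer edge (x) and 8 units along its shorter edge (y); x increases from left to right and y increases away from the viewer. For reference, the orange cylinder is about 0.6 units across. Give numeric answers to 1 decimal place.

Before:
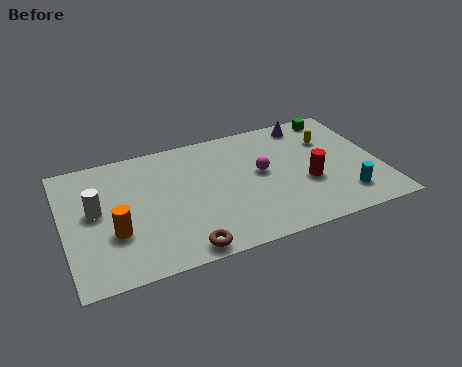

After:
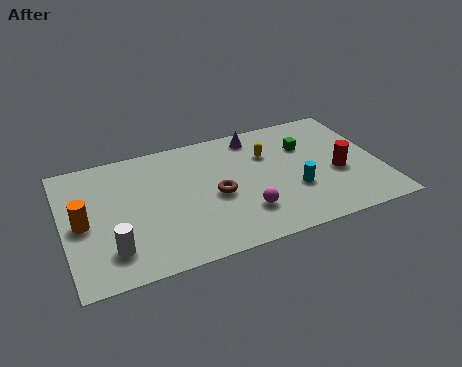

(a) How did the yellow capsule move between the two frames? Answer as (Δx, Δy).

(-2.8, -0.1)

From the two frames, the yellow capsule sits at roughly (11.9, 5.6) before and (9.1, 5.5) after.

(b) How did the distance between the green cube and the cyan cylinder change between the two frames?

-2.6

They were about 5.4 units apart before and 2.8 after — 2.6 units closer together.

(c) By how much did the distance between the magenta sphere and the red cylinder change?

+2.2

They were about 2.3 units apart before and 4.5 after — 2.2 units further apart.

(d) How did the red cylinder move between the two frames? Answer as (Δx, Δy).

(1.4, 0.2)

The red cylinder started near (10.6, 3.1) and ended near (12.0, 3.3).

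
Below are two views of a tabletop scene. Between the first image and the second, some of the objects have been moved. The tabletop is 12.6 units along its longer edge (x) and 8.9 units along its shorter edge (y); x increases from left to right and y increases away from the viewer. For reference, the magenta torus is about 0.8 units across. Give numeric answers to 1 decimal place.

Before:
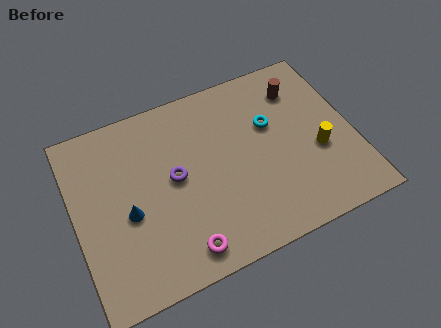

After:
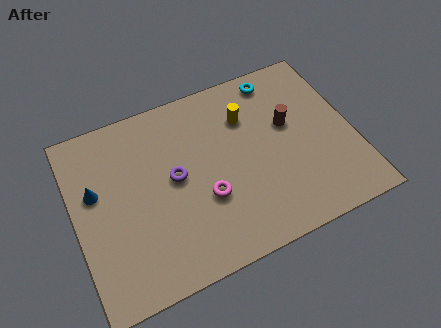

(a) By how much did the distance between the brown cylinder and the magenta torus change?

-3.7

The distance was about 8.3 in the first image and 4.6 in the second, so they moved 3.7 units closer together.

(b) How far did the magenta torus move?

2.4

The magenta torus moved from about (4.4, 1.2) to (5.7, 3.2), a distance of √(1.3² + 2.0²) ≈ 2.4.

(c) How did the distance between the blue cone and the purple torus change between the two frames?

+1.2

Before: roughly 2.4 units apart; after: 3.6. That's 1.2 units further apart.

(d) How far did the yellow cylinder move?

4.1

From (10.9, 3.5) to (8.0, 6.4), the yellow cylinder covered √(2.9² + 2.9²) ≈ 4.1 units.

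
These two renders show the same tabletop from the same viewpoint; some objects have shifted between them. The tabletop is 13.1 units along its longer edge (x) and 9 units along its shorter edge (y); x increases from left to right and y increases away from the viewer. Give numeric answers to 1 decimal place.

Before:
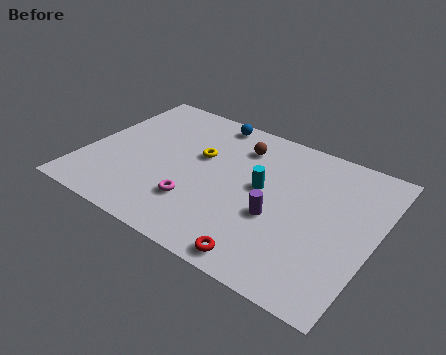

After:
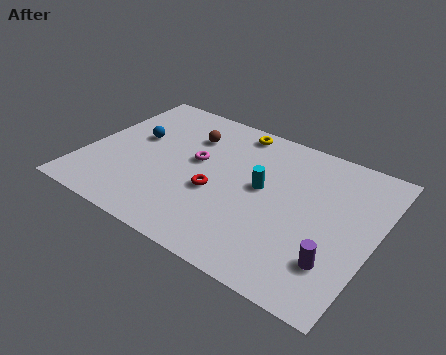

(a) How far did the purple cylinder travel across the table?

3.0

The purple cylinder moved from about (8.9, 3.5) to (11.7, 2.3), a distance of √(2.8² + 1.2²) ≈ 3.0.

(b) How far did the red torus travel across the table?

3.8

The red torus was near (8.8, 0.9) before and (6.1, 3.6) after, so it travelled √(2.7² + 2.7²) ≈ 3.8 units.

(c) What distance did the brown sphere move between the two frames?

2.3

The brown sphere was near (6.6, 7.0) before and (4.3, 6.6) after, so it travelled √(2.3² + 0.4²) ≈ 2.3 units.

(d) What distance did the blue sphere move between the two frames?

4.1

From (5.0, 8.1) to (2.0, 5.3), the blue sphere covered √(3.0² + 2.8²) ≈ 4.1 units.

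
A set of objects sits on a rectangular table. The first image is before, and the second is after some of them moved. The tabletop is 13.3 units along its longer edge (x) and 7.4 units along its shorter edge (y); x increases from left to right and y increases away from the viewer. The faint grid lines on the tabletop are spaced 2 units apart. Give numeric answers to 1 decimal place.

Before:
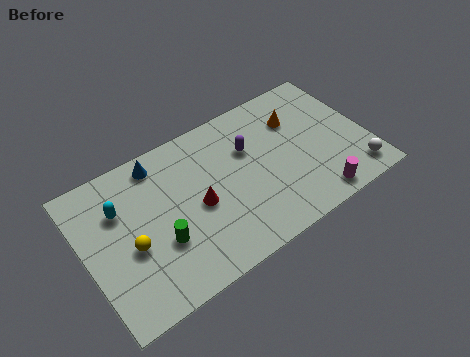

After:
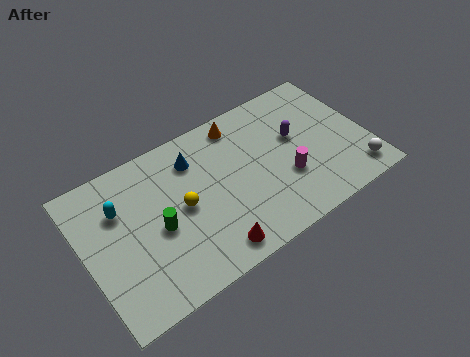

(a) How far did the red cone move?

2.4

The red cone was near (5.2, 3.4) before and (5.4, 1.0) after, so it travelled √(0.2² + 2.4²) ≈ 2.4 units.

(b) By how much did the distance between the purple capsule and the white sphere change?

-1.9

The distance was about 5.8 in the first image and 3.9 in the second, so they moved 1.9 units closer together.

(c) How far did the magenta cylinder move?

2.0

The magenta cylinder moved from about (10.4, 0.9) to (9.3, 2.6), a distance of √(1.1² + 1.7²) ≈ 2.0.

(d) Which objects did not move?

the white sphere and the cyan capsule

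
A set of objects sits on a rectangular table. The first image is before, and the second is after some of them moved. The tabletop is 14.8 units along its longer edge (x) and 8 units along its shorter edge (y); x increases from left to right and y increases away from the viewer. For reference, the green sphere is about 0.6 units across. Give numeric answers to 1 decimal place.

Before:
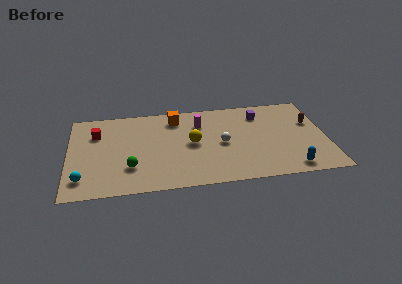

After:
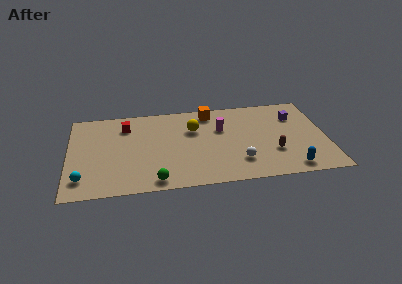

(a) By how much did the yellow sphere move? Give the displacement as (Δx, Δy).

(0.1, 1.3)

The yellow sphere was at about (7.1, 4.1) and moved to about (7.2, 5.4).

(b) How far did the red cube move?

1.8

The red cube was near (1.6, 5.7) before and (3.3, 6.2) after, so it travelled √(1.7² + 0.5²) ≈ 1.8 units.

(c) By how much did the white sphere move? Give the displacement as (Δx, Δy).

(0.9, -1.8)

From the two frames, the white sphere sits at roughly (8.8, 3.8) before and (9.7, 2.0) after.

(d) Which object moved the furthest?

the brown capsule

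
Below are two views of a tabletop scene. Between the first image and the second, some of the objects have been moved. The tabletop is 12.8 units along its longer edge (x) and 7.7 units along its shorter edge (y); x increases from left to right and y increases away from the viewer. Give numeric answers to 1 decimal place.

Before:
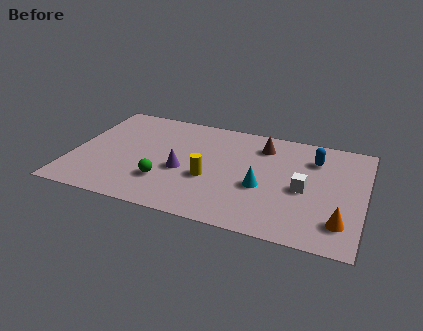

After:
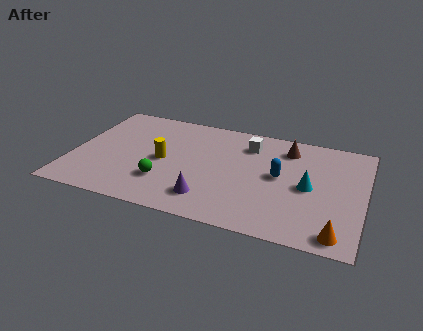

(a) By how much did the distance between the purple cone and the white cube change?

-0.7

They were about 5.3 units apart before and 4.6 after — 0.7 units closer together.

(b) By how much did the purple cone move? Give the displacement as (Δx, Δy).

(1.3, -1.6)

From the two frames, the purple cone sits at roughly (4.9, 3.2) before and (6.2, 1.6) after.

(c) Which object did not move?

the green sphere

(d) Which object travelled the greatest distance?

the white cube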